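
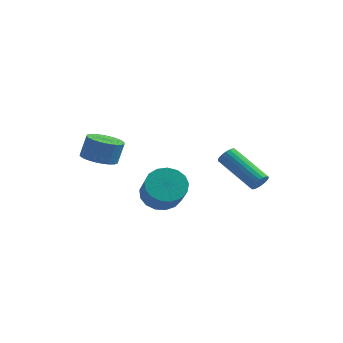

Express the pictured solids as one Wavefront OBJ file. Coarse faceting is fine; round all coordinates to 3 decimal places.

v -3.638 -2.905 0.176
v -2.824 -2.807 -0.005
v -2.628 -2.497 1.042
v -3.442 -2.595 1.224
v -2.941 -2.508 -0.072
v -2.744 -2.198 0.976
v -3.164 -2.269 -0.101
v -2.967 -1.959 0.947
v -3.459 -2.128 -0.087
v -3.263 -1.818 0.96
v -3.782 -2.104 -0.034
v -3.585 -1.794 1.014
v -4.082 -2.203 0.052
v -3.886 -1.893 1.099
v -4.315 -2.408 0.156
v -4.119 -2.098 1.204
v -4.445 -2.689 0.264
v -4.249 -2.379 1.311
v -4.452 -3.003 0.358
v -4.256 -2.693 1.405
v -4.336 -3.302 0.424
v -4.139 -2.992 1.472
v -4.113 -3.541 0.453
v -3.916 -3.231 1.501
v -3.817 -3.682 0.44
v -3.621 -3.372 1.487
v -3.495 -3.706 0.386
v -3.298 -3.396 1.434
v -3.194 -3.607 0.301
v -2.998 -3.297 1.348
v -2.961 -3.402 0.196
v -2.765 -3.092 1.244
v -2.831 -3.121 0.089
v -2.635 -2.811 1.136
v -1.401 -1.412 -2.234
v -0.993 -1.933 -2.915
v -0.35 -2.929 -1.768
v -0.759 -2.408 -1.086
v -0.68 -1.618 -2.817
v -0.037 -2.614 -1.67
v -0.533 -1.255 -2.585
v 0.11 -2.252 -1.438
v -0.584 -0.929 -2.272
v 0.059 -1.926 -1.125
v -0.823 -0.713 -1.951
v -0.18 -1.71 -0.804
v -1.194 -0.657 -1.694
v -0.551 -1.654 -0.547
v -1.613 -0.774 -1.561
v -0.97 -1.771 -0.414
v -1.983 -1.037 -1.582
v -1.34 -2.034 -0.435
v -2.22 -1.386 -1.752
v -1.577 -2.383 -0.605
v -2.27 -1.741 -2.033
v -1.627 -2.737 -0.886
v -2.12 -2.02 -2.359
v -1.477 -3.017 -1.212
v -1.806 -2.16 -2.657
v -1.163 -3.156 -1.51
v -1.4 -2.128 -2.857
v -0.757 -3.125 -1.71
v 2.427 0.487 -1.801
v 2.689 0.516 -1.376
v 0.896 1.222 -0.315
v 0.633 1.193 -0.739
v 2.716 0.705 -1.457
v 0.923 1.412 -0.396
v 2.693 0.857 -1.597
v 0.9 1.564 -0.536
v 2.624 0.945 -1.772
v 0.831 1.652 -0.711
v 2.521 0.954 -1.952
v 0.728 1.66 -0.891
v 2.401 0.882 -2.106
v 0.608 1.588 -1.045
v 2.286 0.741 -2.207
v 0.493 1.448 -1.146
v 2.195 0.557 -2.238
v 0.402 1.263 -1.177
v 2.144 0.36 -2.193
v 0.351 1.067 -1.132
v 2.142 0.185 -2.08
v 0.349 0.892 -1.019
v 2.189 0.063 -1.919
v 0.396 0.769 -0.858
v 2.277 0.014 -1.738
v 0.484 0.72 -0.676
v 2.391 0.046 -1.567
v 0.598 0.753 -0.506
v 2.511 0.155 -1.436
v 0.718 0.861 -0.375
v 2.617 0.321 -1.369
v 0.824 1.028 -0.308
f 2 1 5
f 2 5 3
f 3 5 6
f 3 6 4
f 5 1 7
f 5 7 6
f 6 7 8
f 6 8 4
f 7 1 9
f 7 9 8
f 8 9 10
f 8 10 4
f 9 1 11
f 9 11 10
f 10 11 12
f 10 12 4
f 11 1 13
f 11 13 12
f 12 13 14
f 12 14 4
f 13 1 15
f 13 15 14
f 14 15 16
f 14 16 4
f 15 1 17
f 15 17 16
f 16 17 18
f 16 18 4
f 17 1 19
f 17 19 18
f 18 19 20
f 18 20 4
f 19 1 21
f 19 21 20
f 20 21 22
f 20 22 4
f 21 1 23
f 21 23 22
f 22 23 24
f 22 24 4
f 23 1 25
f 23 25 24
f 24 25 26
f 24 26 4
f 25 1 27
f 25 27 26
f 26 27 28
f 26 28 4
f 27 1 29
f 27 29 28
f 28 29 30
f 28 30 4
f 29 1 31
f 29 31 30
f 30 31 32
f 30 32 4
f 31 1 33
f 31 33 32
f 32 33 34
f 32 34 4
f 33 1 2
f 33 2 34
f 34 2 3
f 34 3 4
f 36 35 39
f 36 39 37
f 37 39 40
f 37 40 38
f 39 35 41
f 39 41 40
f 40 41 42
f 40 42 38
f 41 35 43
f 41 43 42
f 42 43 44
f 42 44 38
f 43 35 45
f 43 45 44
f 44 45 46
f 44 46 38
f 45 35 47
f 45 47 46
f 46 47 48
f 46 48 38
f 47 35 49
f 47 49 48
f 48 49 50
f 48 50 38
f 49 35 51
f 49 51 50
f 50 51 52
f 50 52 38
f 51 35 53
f 51 53 52
f 52 53 54
f 52 54 38
f 53 35 55
f 53 55 54
f 54 55 56
f 54 56 38
f 55 35 57
f 55 57 56
f 56 57 58
f 56 58 38
f 57 35 59
f 57 59 58
f 58 59 60
f 58 60 38
f 59 35 61
f 59 61 60
f 60 61 62
f 60 62 38
f 61 35 36
f 61 36 62
f 62 36 37
f 62 37 38
f 64 63 67
f 64 67 65
f 65 67 68
f 65 68 66
f 67 63 69
f 67 69 68
f 68 69 70
f 68 70 66
f 69 63 71
f 69 71 70
f 70 71 72
f 70 72 66
f 71 63 73
f 71 73 72
f 72 73 74
f 72 74 66
f 73 63 75
f 73 75 74
f 74 75 76
f 74 76 66
f 75 63 77
f 75 77 76
f 76 77 78
f 76 78 66
f 77 63 79
f 77 79 78
f 78 79 80
f 78 80 66
f 79 63 81
f 79 81 80
f 80 81 82
f 80 82 66
f 81 63 83
f 81 83 82
f 82 83 84
f 82 84 66
f 83 63 85
f 83 85 84
f 84 85 86
f 84 86 66
f 85 63 87
f 85 87 86
f 86 87 88
f 86 88 66
f 87 63 89
f 87 89 88
f 88 89 90
f 88 90 66
f 89 63 91
f 89 91 90
f 90 91 92
f 90 92 66
f 91 63 93
f 91 93 92
f 92 93 94
f 92 94 66
f 93 63 64
f 93 64 94
f 94 64 65
f 94 65 66



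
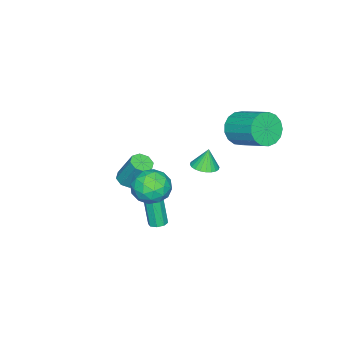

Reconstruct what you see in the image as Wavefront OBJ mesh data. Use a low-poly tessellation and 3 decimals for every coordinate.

v -0.929 -4.339 -3.19
v -0.27 -4.338 -3.221
v -0.191 -3.4 -1.501
v -0.851 -3.401 -1.47
v -0.475 -3.928 -3.435
v -0.396 -2.99 -1.715
v -0.945 -3.76 -3.505
v -0.867 -2.821 -1.786
v -1.407 -3.93 -3.391
v -1.328 -2.992 -1.672
v -1.589 -4.34 -3.159
v -1.51 -3.402 -1.439
v -1.384 -4.75 -2.945
v -1.305 -3.812 -1.225
v -0.913 -4.919 -2.874
v -0.835 -3.98 -1.155
v -0.452 -4.748 -2.988
v -0.373 -3.81 -1.269
v 2.315 -0.581 -2.94
v 2.783 -0.757 -2.923
v 2.572 -1.156 -1.283
v 2.105 -0.979 -1.3
v 2.763 -0.385 -2.835
v 2.553 -0.784 -1.195
v 2.481 -0.128 -2.808
v 2.271 -0.526 -1.169
v 2.102 -0.136 -2.859
v 1.892 -0.534 -1.22
v 1.848 -0.404 -2.957
v 1.637 -0.803 -1.317
v 1.867 -0.776 -3.045
v 1.657 -1.175 -1.405
v 2.149 -1.034 -3.071
v 1.939 -1.432 -1.432
v 2.528 -1.026 -3.02
v 2.318 -1.424 -1.381
v 0.391 0.971 0.768
v 0.78 0.354 0.896
v 0.169 1.069 1.912
v 0.985 0.556 0.919
v 1.1 0.821 0.919
v 1.107 1.109 0.895
v 1.005 1.375 0.853
v 0.81 1.581 0.797
v 0.551 1.693 0.737
v 0.268 1.696 0.682
v 0.003 1.588 0.64
v -0.202 1.386 0.617
v -0.317 1.122 0.617
v -0.324 0.834 0.64
v -0.223 0.567 0.683
v -0.027 0.362 0.738
v 0.232 0.249 0.798
v 0.515 0.247 0.854
v 2.482 -0.419 0.604
v 2.81 0.046 1.526
v 4.15 -0.586 0.094
v 4.478 -0.121 1.016
v 4.034 -1.109 1.036
v 3.003 -1.006 1.351
v 3.957 0.466 0.269
v 2.926 0.569 0.584
v 3.722 0.592 1.319
v 3.769 -0.381 1.792
v 3.191 -0.159 -0.172
v 3.238 -1.132 0.301
v 2.499 -0.172 1.11
v 4.461 -0.368 0.51
v 4.199 -0.948 0.522
v 4.392 -0.675 1.064
v 2.613 -0.79 1.007
v 2.806 -0.517 1.548
v 3.525 -1.195 1.26
v 4.154 -0.023 0.072
v 4.347 0.25 0.613
v 2.568 0.135 0.556
v 2.761 0.408 1.098
v 3.435 0.655 0.36
v 3.228 0.422 1.53
v 4.209 0.324 1.23
v 3.903 0.669 0.791
v 3.297 0.73 0.977
v 3.256 -0.149 1.808
v 4.237 -0.248 1.509
v 3.975 -0.828 1.52
v 3.369 -0.767 1.705
v 3.792 0.172 1.687
v 2.723 -0.292 0.111
v 3.704 -0.391 -0.188
v 3.591 0.227 -0.085
v 2.985 0.288 0.1
v 2.751 -0.864 0.39
v 3.732 -0.962 0.09
v 3.663 -1.27 0.643
v 3.057 -1.209 0.829
v 3.168 -0.712 -0.067
v -2.896 1.176 1.588
v -2.175 0.674 2.164
v -1.664 2.441 3.067
v -2.384 2.944 2.492
v -1.924 0.812 1.751
v -1.413 2.58 2.654
v -1.896 1.034 1.301
v -1.385 2.802 2.204
v -2.097 1.288 0.917
v -1.585 3.056 1.82
v -2.48 1.517 0.686
v -1.969 3.285 1.59
v -2.959 1.667 0.663
v -2.448 3.435 1.566
v -3.423 1.706 0.851
v -2.912 3.473 1.754
v -3.767 1.622 1.208
v -3.255 3.39 2.112
v -3.911 1.437 1.653
v -3.399 3.205 2.556
v -3.822 1.192 2.082
v -3.311 2.959 2.986
v -3.521 0.943 2.399
v -3.01 2.711 3.302
v -3.077 0.748 2.53
v -2.566 2.515 3.433
v -2.591 0.65 2.445
v -2.08 2.418 3.348
f 2 1 5
f 2 5 3
f 3 5 6
f 3 6 4
f 5 1 7
f 5 7 6
f 6 7 8
f 6 8 4
f 7 1 9
f 7 9 8
f 8 9 10
f 8 10 4
f 9 1 11
f 9 11 10
f 10 11 12
f 10 12 4
f 11 1 13
f 11 13 12
f 12 13 14
f 12 14 4
f 13 1 15
f 13 15 14
f 14 15 16
f 14 16 4
f 15 1 17
f 15 17 16
f 16 17 18
f 16 18 4
f 17 1 2
f 17 2 18
f 18 2 3
f 18 3 4
f 20 19 23
f 20 23 21
f 21 23 24
f 21 24 22
f 23 19 25
f 23 25 24
f 24 25 26
f 24 26 22
f 25 19 27
f 25 27 26
f 26 27 28
f 26 28 22
f 27 19 29
f 27 29 28
f 28 29 30
f 28 30 22
f 29 19 31
f 29 31 30
f 30 31 32
f 30 32 22
f 31 19 33
f 31 33 32
f 32 33 34
f 32 34 22
f 33 19 35
f 33 35 34
f 34 35 36
f 34 36 22
f 35 19 20
f 35 20 36
f 36 20 21
f 36 21 22
f 38 37 40
f 38 40 39
f 40 37 41
f 40 41 39
f 41 37 42
f 41 42 39
f 42 37 43
f 42 43 39
f 43 37 44
f 43 44 39
f 44 37 45
f 44 45 39
f 45 37 46
f 45 46 39
f 46 37 47
f 46 47 39
f 47 37 48
f 47 48 39
f 48 37 49
f 48 49 39
f 49 37 50
f 49 50 39
f 50 37 51
f 50 51 39
f 51 37 52
f 51 52 39
f 52 37 53
f 52 53 39
f 53 37 54
f 53 54 39
f 54 37 38
f 54 38 39
f 55 92 71
f 92 66 95
f 71 95 60
f 92 95 71
f 55 71 67
f 71 60 72
f 67 72 56
f 71 72 67
f 55 67 76
f 67 56 77
f 76 77 62
f 67 77 76
f 55 76 88
f 76 62 91
f 88 91 65
f 76 91 88
f 55 88 92
f 88 65 96
f 92 96 66
f 88 96 92
f 56 72 83
f 72 60 86
f 83 86 64
f 72 86 83
f 60 95 73
f 95 66 94
f 73 94 59
f 95 94 73
f 66 96 93
f 96 65 89
f 93 89 57
f 96 89 93
f 65 91 90
f 91 62 78
f 90 78 61
f 91 78 90
f 62 77 82
f 77 56 79
f 82 79 63
f 77 79 82
f 58 84 70
f 84 64 85
f 70 85 59
f 84 85 70
f 58 70 68
f 70 59 69
f 68 69 57
f 70 69 68
f 58 68 75
f 68 57 74
f 75 74 61
f 68 74 75
f 58 75 80
f 75 61 81
f 80 81 63
f 75 81 80
f 58 80 84
f 80 63 87
f 84 87 64
f 80 87 84
f 59 85 73
f 85 64 86
f 73 86 60
f 85 86 73
f 57 69 93
f 69 59 94
f 93 94 66
f 69 94 93
f 61 74 90
f 74 57 89
f 90 89 65
f 74 89 90
f 63 81 82
f 81 61 78
f 82 78 62
f 81 78 82
f 64 87 83
f 87 63 79
f 83 79 56
f 87 79 83
f 98 97 101
f 98 101 99
f 99 101 102
f 99 102 100
f 101 97 103
f 101 103 102
f 102 103 104
f 102 104 100
f 103 97 105
f 103 105 104
f 104 105 106
f 104 106 100
f 105 97 107
f 105 107 106
f 106 107 108
f 106 108 100
f 107 97 109
f 107 109 108
f 108 109 110
f 108 110 100
f 109 97 111
f 109 111 110
f 110 111 112
f 110 112 100
f 111 97 113
f 111 113 112
f 112 113 114
f 112 114 100
f 113 97 115
f 113 115 114
f 114 115 116
f 114 116 100
f 115 97 117
f 115 117 116
f 116 117 118
f 116 118 100
f 117 97 119
f 117 119 118
f 118 119 120
f 118 120 100
f 119 97 121
f 119 121 120
f 120 121 122
f 120 122 100
f 121 97 123
f 121 123 122
f 122 123 124
f 122 124 100
f 123 97 98
f 123 98 124
f 124 98 99
f 124 99 100



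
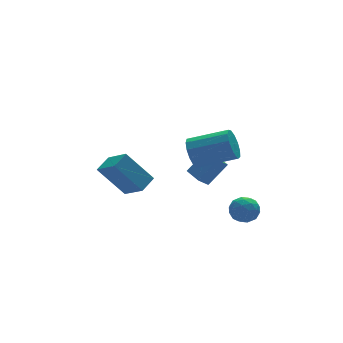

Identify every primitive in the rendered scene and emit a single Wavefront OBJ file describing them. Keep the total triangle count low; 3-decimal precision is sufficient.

v 1.73 -0.402 -1.305
v 2.156 -0.535 -1.968
v 1.144 -1.545 -1.452
v 1.57 -1.678 -2.115
v 1.931 -1.676 -1.403
v 2.293 -0.969 -1.311
v 1.007 -1.111 -2.109
v 1.369 -0.404 -2.017
v 1.709 -0.973 -2.465
v 2.28 -1.322 -2.028
v 1.02 -0.758 -1.392
v 1.591 -1.107 -0.955
v 1.994 -0.368 -1.623
v 1.306 -1.712 -1.797
v 1.518 -1.711 -1.378
v 1.768 -1.789 -1.768
v 2.075 -0.623 -1.237
v 2.325 -0.701 -1.627
v 2.193 -1.372 -1.295
v 0.975 -1.379 -1.793
v 1.225 -1.457 -2.183
v 1.532 -0.291 -1.652
v 1.782 -0.369 -2.042
v 1.107 -0.708 -2.125
v 1.982 -0.703 -2.305
v 1.637 -1.375 -2.392
v 1.306 -1.042 -2.388
v 1.519 -0.627 -2.334
v 2.318 -0.909 -2.049
v 1.973 -1.581 -2.135
v 2.185 -1.579 -1.716
v 2.398 -1.164 -1.663
v 2.055 -1.166 -2.341
v 1.327 -0.499 -1.285
v 0.982 -1.171 -1.371
v 0.902 -0.916 -1.757
v 1.115 -0.501 -1.704
v 1.663 -0.705 -1.028
v 1.318 -1.377 -1.115
v 1.781 -1.453 -1.086
v 1.994 -1.038 -1.032
v 1.245 -0.914 -1.079
v 1.461 3.241 -1.962
v 2.508 3.189 -0.78
v 1.395 4.344 -1.855
v 2.442 4.292 -0.673
v 2.058 3.328 -2.487
v 3.105 3.276 -1.305
v 1.992 4.431 -2.38
v 3.039 4.379 -1.198
v -3.34 -0.42 0.655
v -4.413 0.284 2.202
v -3.679 0.75 -0.113
v -4.752 1.454 1.434
v -2.528 0.046 1.006
v -3.601 0.75 2.553
v -2.867 1.216 0.238
v -3.94 1.92 1.785
v -0.766 -0.371 2.44
v -0.319 -0.144 1.741
v 1.292 -1.162 2.441
v 0.846 -1.389 3.14
v -0.243 0.203 2.071
v 1.369 -0.815 2.77
v -0.333 0.368 2.517
v 1.279 -0.65 3.217
v -0.56 0.298 2.94
v 1.052 -0.72 3.639
v -0.852 0.016 3.203
v 0.759 -1.002 3.903
v -1.118 -0.389 3.225
v 0.494 -1.407 3.924
v -1.271 -0.789 2.997
v 0.34 -1.806 3.697
v -1.264 -1.055 2.593
v 0.347 -2.073 3.292
v -1.099 -1.105 2.14
v 0.513 -2.123 2.839
v -0.828 -0.922 1.783
v 0.784 -1.939 2.482
v -0.537 -0.564 1.634
v 1.074 -1.581 2.333
f 1 38 17
f 38 12 41
f 17 41 6
f 38 41 17
f 1 17 13
f 17 6 18
f 13 18 2
f 17 18 13
f 1 13 22
f 13 2 23
f 22 23 8
f 13 23 22
f 1 22 34
f 22 8 37
f 34 37 11
f 22 37 34
f 1 34 38
f 34 11 42
f 38 42 12
f 34 42 38
f 2 18 29
f 18 6 32
f 29 32 10
f 18 32 29
f 6 41 19
f 41 12 40
f 19 40 5
f 41 40 19
f 12 42 39
f 42 11 35
f 39 35 3
f 42 35 39
f 11 37 36
f 37 8 24
f 36 24 7
f 37 24 36
f 8 23 28
f 23 2 25
f 28 25 9
f 23 25 28
f 4 30 16
f 30 10 31
f 16 31 5
f 30 31 16
f 4 16 14
f 16 5 15
f 14 15 3
f 16 15 14
f 4 14 21
f 14 3 20
f 21 20 7
f 14 20 21
f 4 21 26
f 21 7 27
f 26 27 9
f 21 27 26
f 4 26 30
f 26 9 33
f 30 33 10
f 26 33 30
f 5 31 19
f 31 10 32
f 19 32 6
f 31 32 19
f 3 15 39
f 15 5 40
f 39 40 12
f 15 40 39
f 7 20 36
f 20 3 35
f 36 35 11
f 20 35 36
f 9 27 28
f 27 7 24
f 28 24 8
f 27 24 28
f 10 33 29
f 33 9 25
f 29 25 2
f 33 25 29
f 44 46 43
f 47 44 43
f 43 46 45
f 45 47 43
f 44 50 46
f 48 44 47
f 48 50 44
f 46 50 45
f 49 47 45
f 45 50 49
f 49 48 47
f 50 48 49
f 52 54 51
f 55 52 51
f 51 54 53
f 53 55 51
f 52 58 54
f 56 52 55
f 56 58 52
f 54 58 53
f 57 55 53
f 53 58 57
f 57 56 55
f 58 56 57
f 60 59 63
f 60 63 61
f 61 63 64
f 61 64 62
f 63 59 65
f 63 65 64
f 64 65 66
f 64 66 62
f 65 59 67
f 65 67 66
f 66 67 68
f 66 68 62
f 67 59 69
f 67 69 68
f 68 69 70
f 68 70 62
f 69 59 71
f 69 71 70
f 70 71 72
f 70 72 62
f 71 59 73
f 71 73 72
f 72 73 74
f 72 74 62
f 73 59 75
f 73 75 74
f 74 75 76
f 74 76 62
f 75 59 77
f 75 77 76
f 76 77 78
f 76 78 62
f 77 59 79
f 77 79 78
f 78 79 80
f 78 80 62
f 79 59 81
f 79 81 80
f 80 81 82
f 80 82 62
f 81 59 60
f 81 60 82
f 82 60 61
f 82 61 62



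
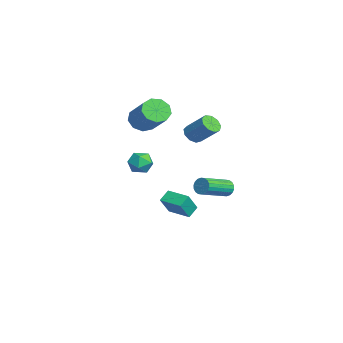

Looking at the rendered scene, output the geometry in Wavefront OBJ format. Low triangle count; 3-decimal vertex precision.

v -4.175 -0.978 2.454
v -3.823 -0.481 1.804
v -2.154 0.054 3.117
v -2.505 -0.442 3.766
v -4.199 -0.143 2.144
v -2.529 0.392 3.457
v -4.563 -0.196 2.629
v -2.894 0.339 3.942
v -4.746 -0.615 3.032
v -3.076 -0.08 4.345
v -4.661 -1.203 3.164
v -2.992 -0.668 4.477
v -4.349 -1.686 2.964
v -2.679 -1.151 4.276
v -3.955 -1.837 2.525
v -2.286 -1.302 3.837
v -3.664 -1.586 2.053
v -1.995 -1.051 3.365
v -3.612 -1.051 1.768
v -1.943 -0.516 3.081
v -3.684 0.418 -4.636
v -3.101 -0.177 -3.448
v -4.156 0.952 -4.137
v -3.573 0.357 -2.949
v -2.607 1.403 -4.671
v -2.024 0.808 -3.483
v -3.079 1.937 -4.172
v -2.496 1.342 -2.984
v -3.278 1.712 1.495
v -2.888 1.176 1.644
v -2.072 2.071 2.734
v -2.462 2.608 2.585
v -2.696 1.421 1.298
v -1.88 2.316 2.389
v -2.776 1.803 1.045
v -1.96 2.698 2.136
v -3.091 2.142 1.002
v -2.275 3.037 2.093
v -3.493 2.281 1.189
v -2.677 3.176 2.28
v -3.795 2.153 1.52
v -2.979 3.048 2.61
v -3.855 1.82 1.838
v -3.039 2.715 2.929
v -3.645 1.436 1.996
v -2.829 2.331 3.087
v -3.263 1.181 1.919
v -2.447 2.077 3.01
v -0.705 3.13 -1.657
v -0.408 3.098 -2.154
v 0.621 1.539 -1.441
v 0.325 1.57 -0.943
v -0.265 3.258 -2.012
v 0.765 1.699 -1.299
v -0.208 3.393 -1.799
v 0.822 1.833 -1.086
v -0.25 3.475 -1.558
v 0.78 1.916 -0.845
v -0.382 3.489 -1.337
v 0.648 1.93 -0.623
v -0.578 3.432 -1.179
v 0.452 1.873 -0.465
v -0.799 3.315 -1.115
v 0.231 1.756 -0.402
v -1.001 3.161 -1.159
v 0.028 1.602 -0.446
v -1.145 3.001 -1.301
v -0.115 1.442 -0.588
v -1.202 2.867 -1.514
v -0.172 1.307 -0.801
v -1.16 2.784 -1.755
v -0.13 1.225 -1.042
v -1.028 2.77 -1.977
v 0.002 1.211 -1.263
v -0.832 2.827 -2.135
v 0.198 1.268 -1.421
v -0.611 2.944 -2.198
v 0.419 1.385 -1.485
v 1.346 -1.432 2.122
v 2.023 -1.378 1.723
v 0.997 -2.422 1.397
v 1.674 -2.368 0.998
v 1.677 -2.606 1.749
v 1.893 -1.994 2.198
v 1.127 -1.806 0.922
v 1.343 -1.194 1.371
v 1.888 -1.609 0.981
v 2.229 -2.104 1.493
v 0.791 -1.696 1.627
v 1.132 -2.191 2.139
f 2 1 5
f 2 5 3
f 3 5 6
f 3 6 4
f 5 1 7
f 5 7 6
f 6 7 8
f 6 8 4
f 7 1 9
f 7 9 8
f 8 9 10
f 8 10 4
f 9 1 11
f 9 11 10
f 10 11 12
f 10 12 4
f 11 1 13
f 11 13 12
f 12 13 14
f 12 14 4
f 13 1 15
f 13 15 14
f 14 15 16
f 14 16 4
f 15 1 17
f 15 17 16
f 16 17 18
f 16 18 4
f 17 1 19
f 17 19 18
f 18 19 20
f 18 20 4
f 19 1 2
f 19 2 20
f 20 2 3
f 20 3 4
f 22 24 21
f 25 22 21
f 21 24 23
f 23 25 21
f 22 28 24
f 26 22 25
f 26 28 22
f 24 28 23
f 27 25 23
f 23 28 27
f 27 26 25
f 28 26 27
f 30 29 33
f 30 33 31
f 31 33 34
f 31 34 32
f 33 29 35
f 33 35 34
f 34 35 36
f 34 36 32
f 35 29 37
f 35 37 36
f 36 37 38
f 36 38 32
f 37 29 39
f 37 39 38
f 38 39 40
f 38 40 32
f 39 29 41
f 39 41 40
f 40 41 42
f 40 42 32
f 41 29 43
f 41 43 42
f 42 43 44
f 42 44 32
f 43 29 45
f 43 45 44
f 44 45 46
f 44 46 32
f 45 29 47
f 45 47 46
f 46 47 48
f 46 48 32
f 47 29 30
f 47 30 48
f 48 30 31
f 48 31 32
f 50 49 53
f 50 53 51
f 51 53 54
f 51 54 52
f 53 49 55
f 53 55 54
f 54 55 56
f 54 56 52
f 55 49 57
f 55 57 56
f 56 57 58
f 56 58 52
f 57 49 59
f 57 59 58
f 58 59 60
f 58 60 52
f 59 49 61
f 59 61 60
f 60 61 62
f 60 62 52
f 61 49 63
f 61 63 62
f 62 63 64
f 62 64 52
f 63 49 65
f 63 65 64
f 64 65 66
f 64 66 52
f 65 49 67
f 65 67 66
f 66 67 68
f 66 68 52
f 67 49 69
f 67 69 68
f 68 69 70
f 68 70 52
f 69 49 71
f 69 71 70
f 70 71 72
f 70 72 52
f 71 49 73
f 71 73 72
f 72 73 74
f 72 74 52
f 73 49 75
f 73 75 74
f 74 75 76
f 74 76 52
f 75 49 77
f 75 77 76
f 76 77 78
f 76 78 52
f 77 49 50
f 77 50 78
f 78 50 51
f 78 51 52
f 79 90 84
f 79 84 80
f 79 80 86
f 79 86 89
f 79 89 90
f 80 84 88
f 84 90 83
f 90 89 81
f 89 86 85
f 86 80 87
f 82 88 83
f 82 83 81
f 82 81 85
f 82 85 87
f 82 87 88
f 83 88 84
f 81 83 90
f 85 81 89
f 87 85 86
f 88 87 80



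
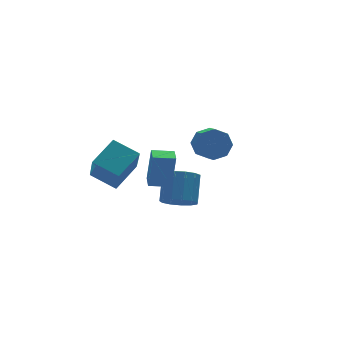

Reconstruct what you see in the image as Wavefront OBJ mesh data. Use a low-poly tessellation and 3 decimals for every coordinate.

v -0.789 -2.143 -1.346
v 0.034 -1.97 -1.958
v 0.792 -0.864 -0.626
v -0.031 -1.037 -0.014
v -0.356 -1.551 -2.084
v 0.402 -0.446 -0.751
v -0.884 -1.32 -1.975
v -0.125 -0.214 -0.643
v -1.381 -1.35 -1.667
v -0.623 -0.245 -0.335
v -1.691 -1.632 -1.257
v -0.932 -0.526 0.075
v -1.714 -2.076 -0.875
v -0.956 -0.971 0.457
v -1.444 -2.541 -0.643
v -0.685 -1.436 0.689
v -0.966 -2.88 -0.634
v -0.207 -1.774 0.698
v -0.431 -2.985 -0.851
v 0.327 -1.879 0.481
v -0.011 -2.822 -1.226
v 0.747 -1.717 0.107
v 0.163 -2.444 -1.638
v 0.921 -1.338 -0.306
v 2.884 1.177 0.387
v 3.402 0.655 -0.377
v 3.154 -0.36 0.15
v 2.636 0.163 0.913
v 3.884 0.858 0.243
v 3.637 -0.157 0.769
v 3.781 1.249 0.946
v 3.533 0.234 1.473
v 3.152 1.597 1.322
v 2.905 0.582 1.849
v 2.366 1.7 1.15
v 2.118 0.685 1.677
v 1.883 1.497 0.531
v 1.636 0.482 1.057
v 1.987 1.106 -0.173
v 1.739 0.091 0.354
v 2.615 0.758 -0.549
v 2.368 -0.257 -0.022
v -4.665 0.688 0.385
v -5.065 -0.493 2.186
v -3.059 1.431 1.228
v -3.459 0.25 3.029
v -3.741 -0.59 -0.249
v -4.141 -1.771 1.552
v -2.135 0.153 0.594
v -2.535 -1.028 2.395
v -3.633 -4.127 2.032
v -3.363 -4.123 4.084
v -3.261 -3.243 1.981
v -2.991 -3.24 4.033
v -2.529 -4.6 1.887
v -2.259 -4.597 3.939
v -2.157 -3.717 1.836
v -1.887 -3.713 3.888
f 2 1 5
f 2 5 3
f 3 5 6
f 3 6 4
f 5 1 7
f 5 7 6
f 6 7 8
f 6 8 4
f 7 1 9
f 7 9 8
f 8 9 10
f 8 10 4
f 9 1 11
f 9 11 10
f 10 11 12
f 10 12 4
f 11 1 13
f 11 13 12
f 12 13 14
f 12 14 4
f 13 1 15
f 13 15 14
f 14 15 16
f 14 16 4
f 15 1 17
f 15 17 16
f 16 17 18
f 16 18 4
f 17 1 19
f 17 19 18
f 18 19 20
f 18 20 4
f 19 1 21
f 19 21 20
f 20 21 22
f 20 22 4
f 21 1 23
f 21 23 22
f 22 23 24
f 22 24 4
f 23 1 2
f 23 2 24
f 24 2 3
f 24 3 4
f 26 25 29
f 26 29 27
f 27 29 30
f 27 30 28
f 29 25 31
f 29 31 30
f 30 31 32
f 30 32 28
f 31 25 33
f 31 33 32
f 32 33 34
f 32 34 28
f 33 25 35
f 33 35 34
f 34 35 36
f 34 36 28
f 35 25 37
f 35 37 36
f 36 37 38
f 36 38 28
f 37 25 39
f 37 39 38
f 38 39 40
f 38 40 28
f 39 25 41
f 39 41 40
f 40 41 42
f 40 42 28
f 41 25 26
f 41 26 42
f 42 26 27
f 42 27 28
f 44 46 43
f 47 44 43
f 43 46 45
f 45 47 43
f 44 50 46
f 48 44 47
f 48 50 44
f 46 50 45
f 49 47 45
f 45 50 49
f 49 48 47
f 50 48 49
f 52 54 51
f 55 52 51
f 51 54 53
f 53 55 51
f 52 58 54
f 56 52 55
f 56 58 52
f 54 58 53
f 57 55 53
f 53 58 57
f 57 56 55
f 58 56 57



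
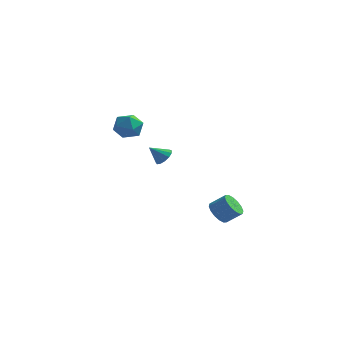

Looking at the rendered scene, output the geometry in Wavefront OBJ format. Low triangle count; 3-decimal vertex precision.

v -4.681 3.575 3.65
v -3.916 4.184 3.677
v -4.064 2.856 2.383
v -3.299 3.465 2.41
v -3.415 2.794 3.112
v -3.797 3.238 3.895
v -4.183 3.802 2.165
v -4.565 4.246 2.948
v -3.609 4.324 2.76
v -3.134 3.701 3.345
v -4.846 3.339 2.715
v -4.371 2.716 3.3
v 3.05 -1.3 -0.651
v 3.463 -0.977 -1.228
v 4.303 -0.797 -0.526
v 3.89 -1.12 0.051
v 3.259 -0.671 -1.062
v 4.099 -0.491 -0.36
v 2.998 -0.533 -0.786
v 3.839 -0.354 -0.083
v 2.752 -0.601 -0.473
v 3.592 -0.422 0.229
v 2.585 -0.857 -0.209
v 3.426 -0.677 0.494
v 2.543 -1.231 -0.062
v 3.383 -1.051 0.64
v 2.637 -1.623 -0.074
v 3.477 -1.443 0.628
v 2.841 -1.929 -0.24
v 3.681 -1.749 0.462
v 3.101 -2.066 -0.517
v 3.942 -1.887 0.186
v 3.348 -1.998 -0.829
v 4.188 -1.819 -0.127
v 3.514 -1.743 -1.094
v 4.355 -1.563 -0.391
v 3.557 -1.369 -1.24
v 4.397 -1.189 -0.538
v -1.854 3.578 0.881
v -1.473 3.826 1.36
v -2.586 3.162 1.679
v -1.719 4.092 1.273
v -2.007 4.194 1.062
v -2.246 4.101 0.793
v -2.361 3.842 0.552
v -2.315 3.499 0.416
v -2.122 3.181 0.428
v -1.844 2.989 0.583
v -1.569 2.984 0.833
v -1.384 3.168 1.099
v -1.349 3.482 1.295
f 1 12 6
f 1 6 2
f 1 2 8
f 1 8 11
f 1 11 12
f 2 6 10
f 6 12 5
f 12 11 3
f 11 8 7
f 8 2 9
f 4 10 5
f 4 5 3
f 4 3 7
f 4 7 9
f 4 9 10
f 5 10 6
f 3 5 12
f 7 3 11
f 9 7 8
f 10 9 2
f 14 13 17
f 14 17 15
f 15 17 18
f 15 18 16
f 17 13 19
f 17 19 18
f 18 19 20
f 18 20 16
f 19 13 21
f 19 21 20
f 20 21 22
f 20 22 16
f 21 13 23
f 21 23 22
f 22 23 24
f 22 24 16
f 23 13 25
f 23 25 24
f 24 25 26
f 24 26 16
f 25 13 27
f 25 27 26
f 26 27 28
f 26 28 16
f 27 13 29
f 27 29 28
f 28 29 30
f 28 30 16
f 29 13 31
f 29 31 30
f 30 31 32
f 30 32 16
f 31 13 33
f 31 33 32
f 32 33 34
f 32 34 16
f 33 13 35
f 33 35 34
f 34 35 36
f 34 36 16
f 35 13 37
f 35 37 36
f 36 37 38
f 36 38 16
f 37 13 14
f 37 14 38
f 38 14 15
f 38 15 16
f 40 39 42
f 40 42 41
f 42 39 43
f 42 43 41
f 43 39 44
f 43 44 41
f 44 39 45
f 44 45 41
f 45 39 46
f 45 46 41
f 46 39 47
f 46 47 41
f 47 39 48
f 47 48 41
f 48 39 49
f 48 49 41
f 49 39 50
f 49 50 41
f 50 39 51
f 50 51 41
f 51 39 40
f 51 40 41



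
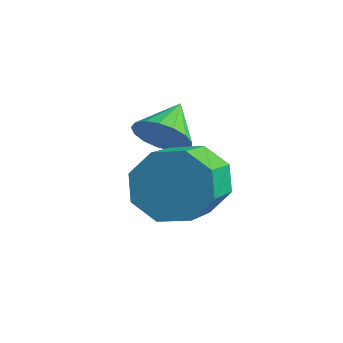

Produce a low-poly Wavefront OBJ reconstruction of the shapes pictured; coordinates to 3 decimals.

v 1.986 0.724 -1.359
v 2.706 1.319 -0.838
v 3.374 -0.328 0.121
v 2.654 -0.924 -0.401
v 1.994 1.265 -0.436
v 2.663 -0.383 0.523
v 1.278 0.893 -0.575
v 1.946 -0.754 0.384
v 0.976 0.422 -1.174
v 1.644 -1.225 -0.215
v 1.266 0.128 -1.881
v 1.934 -1.519 -0.922
v 1.977 0.183 -2.283
v 2.646 -1.465 -1.324
v 2.694 0.554 -2.144
v 3.362 -1.093 -1.185
v 2.996 1.025 -1.545
v 3.664 -0.622 -0.586
v 0.588 1.416 -0.725
v 0.975 1.816 -1.327
v 0.352 2.504 -0.155
v 0.602 1.799 -1.45
v 0.227 1.695 -1.406
v -0.067 1.527 -1.207
v -0.21 1.334 -0.897
v -0.17 1.159 -0.547
v 0.043 1.044 -0.239
v 0.381 1.013 -0.042
v 0.766 1.075 -0.001
v 1.111 1.216 -0.126
v 1.335 1.402 -0.388
v 1.389 1.591 -0.728
v 1.259 1.741 -1.067
f 2 1 5
f 2 5 3
f 3 5 6
f 3 6 4
f 5 1 7
f 5 7 6
f 6 7 8
f 6 8 4
f 7 1 9
f 7 9 8
f 8 9 10
f 8 10 4
f 9 1 11
f 9 11 10
f 10 11 12
f 10 12 4
f 11 1 13
f 11 13 12
f 12 13 14
f 12 14 4
f 13 1 15
f 13 15 14
f 14 15 16
f 14 16 4
f 15 1 17
f 15 17 16
f 16 17 18
f 16 18 4
f 17 1 2
f 17 2 18
f 18 2 3
f 18 3 4
f 20 19 22
f 20 22 21
f 22 19 23
f 22 23 21
f 23 19 24
f 23 24 21
f 24 19 25
f 24 25 21
f 25 19 26
f 25 26 21
f 26 19 27
f 26 27 21
f 27 19 28
f 27 28 21
f 28 19 29
f 28 29 21
f 29 19 30
f 29 30 21
f 30 19 31
f 30 31 21
f 31 19 32
f 31 32 21
f 32 19 33
f 32 33 21
f 33 19 20
f 33 20 21



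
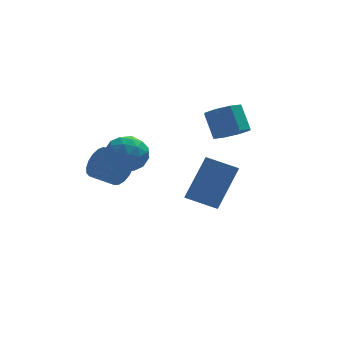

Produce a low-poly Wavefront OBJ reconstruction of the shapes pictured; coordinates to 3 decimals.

v 0.834 2.797 -0.505
v 1.485 2.544 -0.157
v 1.276 3.29 0.773
v 0.626 3.543 0.425
v 1.583 3.014 -0.511
v 1.375 3.76 0.419
v 1.243 3.357 -0.862
v 1.035 4.103 0.068
v 0.664 3.372 -1.004
v 0.455 4.118 -0.074
v 0.184 3.05 -0.853
v -0.025 3.796 0.077
v 0.085 2.58 -0.499
v -0.123 3.326 0.431
v 0.425 2.237 -0.148
v 0.217 2.983 0.782
v 1.005 2.222 -0.006
v 0.796 2.968 0.924
v -4.151 -0.044 1.184
v -3.387 0.309 1.053
v -3.853 -1.029 0.267
v -3.089 -0.676 0.136
v -3.262 -1.053 0.88
v -3.446 -0.444 1.447
v -3.794 -0.276 -0.127
v -3.978 0.333 0.44
v -3.166 0.166 0.243
v -2.838 -0.314 0.865
v -4.402 -0.406 0.455
v -4.074 -0.886 1.077
v -3.795 0.219 1.199
v -3.445 -0.939 0.121
v -3.547 -1.16 0.558
v -3.098 -0.953 0.481
v -3.83 -0.224 1.43
v -3.381 -0.016 1.354
v -3.308 -0.817 1.252
v -3.859 -0.704 -0.034
v -3.41 -0.496 -0.11
v -4.142 0.233 0.839
v -3.693 0.44 0.762
v -3.932 0.097 0.068
v -3.216 0.342 0.646
v -3.041 -0.236 0.107
v -3.455 -0.001 -0.047
v -3.564 0.356 0.286
v -3.023 0.06 1.012
v -2.848 -0.519 0.473
v -2.95 -0.74 0.91
v -3.058 -0.383 1.243
v -2.893 -0.024 0.536
v -4.392 -0.201 0.847
v -4.217 -0.78 0.308
v -4.182 -0.337 0.077
v -4.29 0.02 0.41
v -4.199 -0.484 1.213
v -4.024 -1.062 0.674
v -3.676 -1.076 1.034
v -3.785 -0.719 1.367
v -4.347 -0.696 0.784
v 0.226 2.219 -4.171
v -0.098 0.774 -3.296
v -0.924 2.734 -3.748
v -1.249 1.289 -2.873
v 1.169 2.991 -2.547
v 0.844 1.546 -1.672
v 0.018 3.506 -2.124
v -0.306 2.061 -1.249
v -3.235 3.558 -2.54
v -2.934 4.013 -2.025
v -3.884 3.916 -1.385
v -4.185 3.462 -1.9
v -3.106 4.236 -2.247
v -4.056 4.14 -1.607
v -3.308 4.305 -2.536
v -4.258 4.208 -1.896
v -3.493 4.202 -2.826
v -4.443 4.105 -2.186
v -3.619 3.952 -3.05
v -4.569 3.855 -2.41
v -3.657 3.611 -3.158
v -4.607 3.515 -2.518
v -3.598 3.259 -3.124
v -4.548 3.162 -2.484
v -3.456 2.975 -2.956
v -4.406 2.878 -2.316
v -3.264 2.825 -2.693
v -4.214 2.728 -2.053
v -3.064 2.842 -2.395
v -4.015 2.746 -1.755
v -2.904 3.024 -2.13
v -3.855 2.928 -1.49
v -2.82 3.328 -1.959
v -3.77 3.232 -1.319
v -2.831 3.685 -1.921
v -3.781 3.589 -1.281
f 2 1 5
f 2 5 3
f 3 5 6
f 3 6 4
f 5 1 7
f 5 7 6
f 6 7 8
f 6 8 4
f 7 1 9
f 7 9 8
f 8 9 10
f 8 10 4
f 9 1 11
f 9 11 10
f 10 11 12
f 10 12 4
f 11 1 13
f 11 13 12
f 12 13 14
f 12 14 4
f 13 1 15
f 13 15 14
f 14 15 16
f 14 16 4
f 15 1 17
f 15 17 16
f 16 17 18
f 16 18 4
f 17 1 2
f 17 2 18
f 18 2 3
f 18 3 4
f 19 56 35
f 56 30 59
f 35 59 24
f 56 59 35
f 19 35 31
f 35 24 36
f 31 36 20
f 35 36 31
f 19 31 40
f 31 20 41
f 40 41 26
f 31 41 40
f 19 40 52
f 40 26 55
f 52 55 29
f 40 55 52
f 19 52 56
f 52 29 60
f 56 60 30
f 52 60 56
f 20 36 47
f 36 24 50
f 47 50 28
f 36 50 47
f 24 59 37
f 59 30 58
f 37 58 23
f 59 58 37
f 30 60 57
f 60 29 53
f 57 53 21
f 60 53 57
f 29 55 54
f 55 26 42
f 54 42 25
f 55 42 54
f 26 41 46
f 41 20 43
f 46 43 27
f 41 43 46
f 22 48 34
f 48 28 49
f 34 49 23
f 48 49 34
f 22 34 32
f 34 23 33
f 32 33 21
f 34 33 32
f 22 32 39
f 32 21 38
f 39 38 25
f 32 38 39
f 22 39 44
f 39 25 45
f 44 45 27
f 39 45 44
f 22 44 48
f 44 27 51
f 48 51 28
f 44 51 48
f 23 49 37
f 49 28 50
f 37 50 24
f 49 50 37
f 21 33 57
f 33 23 58
f 57 58 30
f 33 58 57
f 25 38 54
f 38 21 53
f 54 53 29
f 38 53 54
f 27 45 46
f 45 25 42
f 46 42 26
f 45 42 46
f 28 51 47
f 51 27 43
f 47 43 20
f 51 43 47
f 62 64 61
f 65 62 61
f 61 64 63
f 63 65 61
f 62 68 64
f 66 62 65
f 66 68 62
f 64 68 63
f 67 65 63
f 63 68 67
f 67 66 65
f 68 66 67
f 70 69 73
f 70 73 71
f 71 73 74
f 71 74 72
f 73 69 75
f 73 75 74
f 74 75 76
f 74 76 72
f 75 69 77
f 75 77 76
f 76 77 78
f 76 78 72
f 77 69 79
f 77 79 78
f 78 79 80
f 78 80 72
f 79 69 81
f 79 81 80
f 80 81 82
f 80 82 72
f 81 69 83
f 81 83 82
f 82 83 84
f 82 84 72
f 83 69 85
f 83 85 84
f 84 85 86
f 84 86 72
f 85 69 87
f 85 87 86
f 86 87 88
f 86 88 72
f 87 69 89
f 87 89 88
f 88 89 90
f 88 90 72
f 89 69 91
f 89 91 90
f 90 91 92
f 90 92 72
f 91 69 93
f 91 93 92
f 92 93 94
f 92 94 72
f 93 69 95
f 93 95 94
f 94 95 96
f 94 96 72
f 95 69 70
f 95 70 96
f 96 70 71
f 96 71 72



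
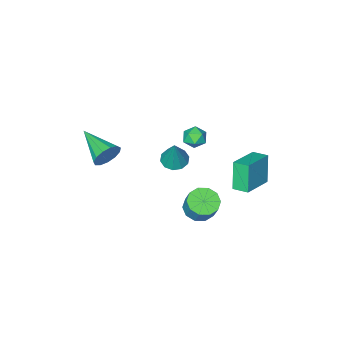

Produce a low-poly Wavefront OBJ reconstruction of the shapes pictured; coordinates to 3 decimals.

v -2.885 2.743 -1.066
v -3.217 2.315 0.471
v -3.214 3.513 -0.923
v -3.545 3.086 0.615
v -1.275 3.334 -0.555
v -1.606 2.907 0.983
v -1.603 4.105 -0.411
v -1.935 3.677 1.126
v 2.264 -2.056 -0.231
v 2.646 -1.844 0.439
v 2.356 -4.004 0.331
v 2.206 -1.837 0.536
v 1.785 -1.899 0.39
v 1.515 -2.011 0.046
v 1.483 -2.137 -0.385
v 1.699 -2.237 -0.768
v 2.095 -2.28 -0.98
v 2.544 -2.251 -0.955
v 2.904 -2.161 -0.699
v 3.061 -2.037 -0.295
v 2.965 -1.919 0.129
v -3.317 -1.648 -1.832
v -2.833 -1.97 -2.211
v -3.267 -2.47 -1.069
v -2.783 -2.792 -1.448
v -2.633 -2.194 -1.129
v -2.664 -1.686 -1.601
v -3.436 -2.754 -1.679
v -3.467 -2.246 -2.151
v -2.907 -2.653 -2.117
v -2.41 -2.308 -1.777
v -3.69 -2.132 -1.503
v -3.193 -1.787 -1.163
v 0.834 1.582 1.525
v 1.488 1.687 1.333
v 1.226 2.118 3.155
v 1.272 2.048 1.266
v 0.888 2.231 1.298
v 0.483 2.166 1.417
v 0.213 1.877 1.577
v 0.18 1.476 1.717
v 0.397 1.115 1.784
v 0.781 0.932 1.752
v 1.185 0.997 1.633
v 1.455 1.286 1.473
v -1.467 0.409 -4.471
v -0.855 0.876 -4.83
v -0.68 1.479 -3.748
v -1.293 1.011 -3.389
v -1.311 1.128 -4.896
v -1.137 1.73 -3.815
v -1.827 1.105 -4.8
v -1.653 1.707 -3.719
v -2.205 0.816 -4.578
v -2.031 1.418 -3.497
v -2.302 0.372 -4.315
v -2.128 0.974 -3.234
v -2.08 -0.059 -4.112
v -1.905 0.544 -3.03
v -1.623 -0.31 -4.045
v -1.449 0.292 -2.964
v -1.107 -0.287 -4.141
v -0.933 0.315 -3.06
v -0.729 0.002 -4.363
v -0.555 0.604 -3.282
v -0.632 0.446 -4.626
v -0.458 1.048 -3.545
f 2 4 1
f 5 2 1
f 1 4 3
f 3 5 1
f 2 8 4
f 6 2 5
f 6 8 2
f 4 8 3
f 7 5 3
f 3 8 7
f 7 6 5
f 8 6 7
f 10 9 12
f 10 12 11
f 12 9 13
f 12 13 11
f 13 9 14
f 13 14 11
f 14 9 15
f 14 15 11
f 15 9 16
f 15 16 11
f 16 9 17
f 16 17 11
f 17 9 18
f 17 18 11
f 18 9 19
f 18 19 11
f 19 9 20
f 19 20 11
f 20 9 21
f 20 21 11
f 21 9 10
f 21 10 11
f 22 33 27
f 22 27 23
f 22 23 29
f 22 29 32
f 22 32 33
f 23 27 31
f 27 33 26
f 33 32 24
f 32 29 28
f 29 23 30
f 25 31 26
f 25 26 24
f 25 24 28
f 25 28 30
f 25 30 31
f 26 31 27
f 24 26 33
f 28 24 32
f 30 28 29
f 31 30 23
f 35 34 37
f 35 37 36
f 37 34 38
f 37 38 36
f 38 34 39
f 38 39 36
f 39 34 40
f 39 40 36
f 40 34 41
f 40 41 36
f 41 34 42
f 41 42 36
f 42 34 43
f 42 43 36
f 43 34 44
f 43 44 36
f 44 34 45
f 44 45 36
f 45 34 35
f 45 35 36
f 47 46 50
f 47 50 48
f 48 50 51
f 48 51 49
f 50 46 52
f 50 52 51
f 51 52 53
f 51 53 49
f 52 46 54
f 52 54 53
f 53 54 55
f 53 55 49
f 54 46 56
f 54 56 55
f 55 56 57
f 55 57 49
f 56 46 58
f 56 58 57
f 57 58 59
f 57 59 49
f 58 46 60
f 58 60 59
f 59 60 61
f 59 61 49
f 60 46 62
f 60 62 61
f 61 62 63
f 61 63 49
f 62 46 64
f 62 64 63
f 63 64 65
f 63 65 49
f 64 46 66
f 64 66 65
f 65 66 67
f 65 67 49
f 66 46 47
f 66 47 67
f 67 47 48
f 67 48 49



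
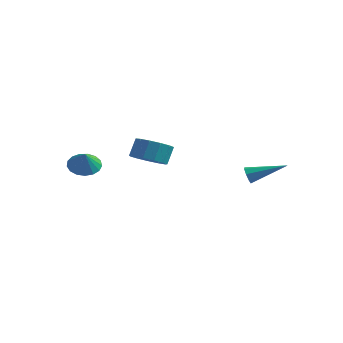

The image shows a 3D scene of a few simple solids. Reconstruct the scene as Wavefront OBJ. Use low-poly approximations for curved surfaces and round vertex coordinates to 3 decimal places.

v 3.153 2.73 -2.177
v 3.422 2.596 -2.626
v 4.827 3.77 -1.483
v 3.217 2.952 -2.665
v 2.974 3.178 -2.419
v 2.836 3.142 -2.031
v 2.884 2.864 -1.729
v 3.089 2.507 -1.689
v 3.332 2.281 -1.936
v 3.47 2.318 -2.323
v -1.266 0.455 -1.301
v -0.279 0.306 -1.252
v -0.246 0.855 -0.23
v -1.234 1.005 -0.279
v -0.352 0.799 -1.514
v -0.319 1.348 -0.493
v -0.715 1.183 -1.709
v -0.683 1.732 -0.688
v -1.254 1.336 -1.775
v -1.221 1.885 -0.753
v -1.796 1.209 -1.689
v -1.764 1.758 -0.668
v -2.17 0.843 -1.481
v -2.138 1.392 -0.459
v -2.257 0.354 -1.215
v -2.225 0.903 -0.193
v -2.03 -0.103 -0.976
v -1.997 0.446 0.045
v -1.56 -0.383 -0.841
v -1.527 0.167 0.181
v -0.997 -0.396 -0.851
v -0.964 0.153 0.17
v -0.519 -0.14 -1.004
v -0.487 0.41 0.017
v -2.617 -3.084 -0.824
v -2.143 -2.385 -0.663
v -2.223 -3.556 0.064
v -2.496 -2.311 -0.466
v -2.878 -2.414 -0.351
v -3.2 -2.671 -0.345
v -3.388 -3.022 -0.448
v -3.4 -3.387 -0.637
v -3.233 -3.683 -0.869
v -2.924 -3.842 -1.091
v -2.545 -3.827 -1.251
v -2.183 -3.642 -1.314
v -1.92 -3.329 -1.264
v -1.817 -2.96 -1.113
v -1.897 -2.619 -0.897
f 2 1 4
f 2 4 3
f 4 1 5
f 4 5 3
f 5 1 6
f 5 6 3
f 6 1 7
f 6 7 3
f 7 1 8
f 7 8 3
f 8 1 9
f 8 9 3
f 9 1 10
f 9 10 3
f 10 1 2
f 10 2 3
f 12 11 15
f 12 15 13
f 13 15 16
f 13 16 14
f 15 11 17
f 15 17 16
f 16 17 18
f 16 18 14
f 17 11 19
f 17 19 18
f 18 19 20
f 18 20 14
f 19 11 21
f 19 21 20
f 20 21 22
f 20 22 14
f 21 11 23
f 21 23 22
f 22 23 24
f 22 24 14
f 23 11 25
f 23 25 24
f 24 25 26
f 24 26 14
f 25 11 27
f 25 27 26
f 26 27 28
f 26 28 14
f 27 11 29
f 27 29 28
f 28 29 30
f 28 30 14
f 29 11 31
f 29 31 30
f 30 31 32
f 30 32 14
f 31 11 33
f 31 33 32
f 32 33 34
f 32 34 14
f 33 11 12
f 33 12 34
f 34 12 13
f 34 13 14
f 36 35 38
f 36 38 37
f 38 35 39
f 38 39 37
f 39 35 40
f 39 40 37
f 40 35 41
f 40 41 37
f 41 35 42
f 41 42 37
f 42 35 43
f 42 43 37
f 43 35 44
f 43 44 37
f 44 35 45
f 44 45 37
f 45 35 46
f 45 46 37
f 46 35 47
f 46 47 37
f 47 35 48
f 47 48 37
f 48 35 49
f 48 49 37
f 49 35 36
f 49 36 37



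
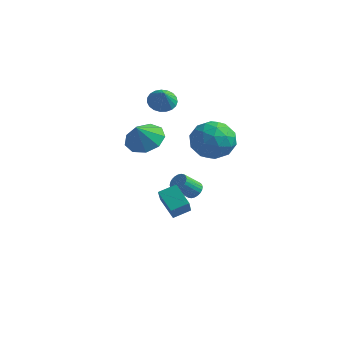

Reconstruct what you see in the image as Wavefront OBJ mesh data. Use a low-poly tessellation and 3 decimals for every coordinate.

v -0.108 -1.714 1.605
v 0.878 -1.981 1.474
v -0.152 -2.386 2.635
v 0.837 -1.391 1.857
v 0.354 -0.952 2.122
v -0.346 -0.87 2.145
v -0.934 -1.183 1.916
v -1.135 -1.745 1.541
v -0.856 -2.292 1.196
v -0.227 -2.569 1.043
v 0.458 -2.446 1.152
v 1.789 2.806 0.657
v 2.283 2.22 -0.305
v 0.897 1.12 1.225
v 1.391 0.534 0.263
v 2.109 0.914 1.187
v 2.66 1.956 0.836
v 0.52 1.384 0.084
v 1.071 2.426 -0.267
v 1.499 1.341 -0.659
v 2.481 1.051 0.022
v 0.699 2.289 0.898
v 1.681 1.999 1.579
v 2.114 2.661 0.126
v 1.066 0.679 0.794
v 1.488 0.902 1.337
v 1.778 0.558 0.772
v 2.336 2.506 0.797
v 2.627 2.162 0.231
v 2.524 1.394 1.108
v 0.553 1.178 0.689
v 0.844 0.834 0.123
v 1.402 2.782 0.148
v 1.692 2.438 -0.417
v 0.656 1.946 -0.188
v 1.944 1.8 -0.648
v 1.419 0.809 -0.313
v 0.907 1.308 -0.419
v 1.231 1.921 -0.625
v 2.521 1.629 -0.247
v 1.997 0.638 0.087
v 2.419 0.862 0.63
v 2.743 1.474 0.424
v 2.06 1.113 -0.455
v 1.183 2.702 0.833
v 0.659 1.711 1.167
v 0.437 1.866 0.496
v 0.761 2.478 0.29
v 1.761 2.531 1.233
v 1.236 1.54 1.568
v 1.949 1.419 1.545
v 2.273 2.032 1.339
v 1.12 2.227 1.375
v -0.088 2.648 -4.104
v 0.339 2.754 -3.774
v -0.126 1.979 -2.925
v -0.552 1.872 -3.256
v 0.199 2.905 -3.712
v -0.265 2.13 -2.863
v 0.016 3.017 -3.71
v -0.449 2.242 -2.861
v -0.183 3.073 -3.768
v -0.648 2.297 -2.92
v -0.368 3.063 -3.878
v -0.832 2.288 -3.029
v -0.509 2.991 -4.022
v -0.974 2.216 -3.173
v -0.587 2.866 -4.178
v -1.052 2.091 -3.329
v -0.589 2.708 -4.323
v -1.053 1.933 -3.474
v -0.514 2.541 -4.435
v -0.979 1.766 -3.586
v -0.375 2.39 -4.497
v -0.839 1.615 -3.648
v -0.191 2.278 -4.499
v -0.656 1.503 -3.65
v 0.008 2.223 -4.44
v -0.457 1.447 -3.592
v 0.192 2.232 -4.331
v -0.272 1.457 -3.482
v 0.334 2.304 -4.187
v -0.131 1.529 -3.338
v 0.412 2.429 -4.031
v -0.053 1.654 -3.182
v 0.413 2.587 -3.886
v -0.051 1.812 -3.037
v 1.763 -3.23 -1.242
v 2.185 -4.042 -0.209
v 2.297 -2.531 -0.911
v 2.72 -3.343 0.122
v 2.74 -3.637 -1.962
v 3.163 -4.449 -0.929
v 3.275 -2.938 -1.631
v 3.697 -3.75 -0.598
v -1.044 1.211 2.633
v -0.362 1.389 2.378
v -0.576 0.669 3.507
v -0.427 1.632 2.563
v -0.599 1.801 2.76
v -0.848 1.869 2.936
v -1.131 1.822 3.059
v -1.399 1.67 3.108
v -1.606 1.439 3.075
v -1.715 1.168 2.966
v -1.708 0.904 2.799
v -1.587 0.694 2.604
v -1.372 0.573 2.413
v -1.1 0.562 2.261
v -0.818 0.664 2.173
v -0.576 0.86 2.164
v -0.414 1.116 2.237
f 2 1 4
f 2 4 3
f 4 1 5
f 4 5 3
f 5 1 6
f 5 6 3
f 6 1 7
f 6 7 3
f 7 1 8
f 7 8 3
f 8 1 9
f 8 9 3
f 9 1 10
f 9 10 3
f 10 1 11
f 10 11 3
f 11 1 2
f 11 2 3
f 12 49 28
f 49 23 52
f 28 52 17
f 49 52 28
f 12 28 24
f 28 17 29
f 24 29 13
f 28 29 24
f 12 24 33
f 24 13 34
f 33 34 19
f 24 34 33
f 12 33 45
f 33 19 48
f 45 48 22
f 33 48 45
f 12 45 49
f 45 22 53
f 49 53 23
f 45 53 49
f 13 29 40
f 29 17 43
f 40 43 21
f 29 43 40
f 17 52 30
f 52 23 51
f 30 51 16
f 52 51 30
f 23 53 50
f 53 22 46
f 50 46 14
f 53 46 50
f 22 48 47
f 48 19 35
f 47 35 18
f 48 35 47
f 19 34 39
f 34 13 36
f 39 36 20
f 34 36 39
f 15 41 27
f 41 21 42
f 27 42 16
f 41 42 27
f 15 27 25
f 27 16 26
f 25 26 14
f 27 26 25
f 15 25 32
f 25 14 31
f 32 31 18
f 25 31 32
f 15 32 37
f 32 18 38
f 37 38 20
f 32 38 37
f 15 37 41
f 37 20 44
f 41 44 21
f 37 44 41
f 16 42 30
f 42 21 43
f 30 43 17
f 42 43 30
f 14 26 50
f 26 16 51
f 50 51 23
f 26 51 50
f 18 31 47
f 31 14 46
f 47 46 22
f 31 46 47
f 20 38 39
f 38 18 35
f 39 35 19
f 38 35 39
f 21 44 40
f 44 20 36
f 40 36 13
f 44 36 40
f 55 54 58
f 55 58 56
f 56 58 59
f 56 59 57
f 58 54 60
f 58 60 59
f 59 60 61
f 59 61 57
f 60 54 62
f 60 62 61
f 61 62 63
f 61 63 57
f 62 54 64
f 62 64 63
f 63 64 65
f 63 65 57
f 64 54 66
f 64 66 65
f 65 66 67
f 65 67 57
f 66 54 68
f 66 68 67
f 67 68 69
f 67 69 57
f 68 54 70
f 68 70 69
f 69 70 71
f 69 71 57
f 70 54 72
f 70 72 71
f 71 72 73
f 71 73 57
f 72 54 74
f 72 74 73
f 73 74 75
f 73 75 57
f 74 54 76
f 74 76 75
f 75 76 77
f 75 77 57
f 76 54 78
f 76 78 77
f 77 78 79
f 77 79 57
f 78 54 80
f 78 80 79
f 79 80 81
f 79 81 57
f 80 54 82
f 80 82 81
f 81 82 83
f 81 83 57
f 82 54 84
f 82 84 83
f 83 84 85
f 83 85 57
f 84 54 86
f 84 86 85
f 85 86 87
f 85 87 57
f 86 54 55
f 86 55 87
f 87 55 56
f 87 56 57
f 89 91 88
f 92 89 88
f 88 91 90
f 90 92 88
f 89 95 91
f 93 89 92
f 93 95 89
f 91 95 90
f 94 92 90
f 90 95 94
f 94 93 92
f 95 93 94
f 97 96 99
f 97 99 98
f 99 96 100
f 99 100 98
f 100 96 101
f 100 101 98
f 101 96 102
f 101 102 98
f 102 96 103
f 102 103 98
f 103 96 104
f 103 104 98
f 104 96 105
f 104 105 98
f 105 96 106
f 105 106 98
f 106 96 107
f 106 107 98
f 107 96 108
f 107 108 98
f 108 96 109
f 108 109 98
f 109 96 110
f 109 110 98
f 110 96 111
f 110 111 98
f 111 96 112
f 111 112 98
f 112 96 97
f 112 97 98



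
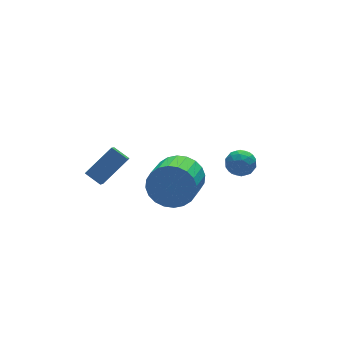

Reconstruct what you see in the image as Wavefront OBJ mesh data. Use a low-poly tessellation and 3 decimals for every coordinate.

v 1.222 -1.338 -3.063
v 1.68 -1.136 -3.558
v 0.82 -2.144 -3.762
v 1.278 -1.942 -4.257
v 1.509 -2.258 -3.671
v 1.757 -1.76 -3.239
v 0.743 -1.52 -4.081
v 0.991 -1.022 -3.649
v 1.384 -1.249 -4.187
v 1.858 -1.705 -3.934
v 0.642 -1.575 -3.386
v 1.116 -2.031 -3.133
v 1.486 -1.166 -3.249
v 1.014 -2.114 -4.071
v 1.15 -2.299 -3.727
v 1.419 -2.181 -4.018
v 1.532 -1.533 -3.062
v 1.801 -1.414 -3.353
v 1.701 -2.074 -3.419
v 0.699 -1.866 -3.967
v 0.968 -1.747 -4.258
v 1.081 -1.099 -3.302
v 1.35 -0.981 -3.593
v 0.799 -1.206 -3.901
v 1.582 -1.114 -3.91
v 1.346 -1.588 -4.321
v 1.031 -1.34 -4.217
v 1.176 -1.047 -3.963
v 1.86 -1.382 -3.761
v 1.624 -1.856 -4.172
v 1.76 -2.041 -3.828
v 1.906 -1.749 -3.574
v 1.686 -1.448 -4.131
v 0.876 -1.424 -3.148
v 0.64 -1.898 -3.559
v 0.594 -1.531 -3.746
v 0.74 -1.239 -3.492
v 1.154 -1.692 -2.999
v 0.918 -2.166 -3.41
v 1.324 -2.233 -3.357
v 1.469 -1.94 -3.103
v 0.814 -1.832 -3.189
v -1.551 -1.534 -3.446
v -0.906 -1.688 -2.619
v -1.904 -2.799 -2.047
v -2.549 -2.646 -2.874
v -1.153 -1.391 -2.474
v -2.152 -2.502 -1.902
v -1.462 -1.115 -2.477
v -2.461 -2.226 -1.904
v -1.784 -0.903 -2.627
v -2.782 -2.014 -2.055
v -2.07 -0.787 -2.902
v -3.069 -1.899 -2.33
v -2.277 -0.785 -3.26
v -3.276 -1.897 -2.688
v -2.374 -0.897 -3.646
v -3.373 -2.009 -3.074
v -2.345 -1.106 -4.002
v -3.344 -2.218 -3.43
v -2.196 -1.381 -4.273
v -3.194 -2.492 -3.701
v -1.948 -1.678 -4.418
v -2.947 -2.789 -3.846
v -1.639 -1.954 -4.416
v -2.638 -3.065 -3.843
v -1.318 -2.166 -4.265
v -2.316 -3.277 -3.693
v -1.031 -2.281 -3.99
v -2.03 -3.393 -3.418
v -0.824 -2.283 -3.632
v -1.823 -3.395 -3.06
v -0.727 -2.171 -3.246
v -1.726 -3.283 -2.674
v -0.756 -1.962 -2.89
v -1.755 -3.074 -2.318
v -4.156 0.312 -4.312
v -4.58 -0.329 -3.688
v -4.538 0.948 -3.917
v -4.961 0.307 -3.293
v -2.859 0.453 -3.287
v -3.282 -0.188 -2.663
v -3.24 1.089 -2.892
v -3.664 0.448 -2.268
f 1 38 17
f 38 12 41
f 17 41 6
f 38 41 17
f 1 17 13
f 17 6 18
f 13 18 2
f 17 18 13
f 1 13 22
f 13 2 23
f 22 23 8
f 13 23 22
f 1 22 34
f 22 8 37
f 34 37 11
f 22 37 34
f 1 34 38
f 34 11 42
f 38 42 12
f 34 42 38
f 2 18 29
f 18 6 32
f 29 32 10
f 18 32 29
f 6 41 19
f 41 12 40
f 19 40 5
f 41 40 19
f 12 42 39
f 42 11 35
f 39 35 3
f 42 35 39
f 11 37 36
f 37 8 24
f 36 24 7
f 37 24 36
f 8 23 28
f 23 2 25
f 28 25 9
f 23 25 28
f 4 30 16
f 30 10 31
f 16 31 5
f 30 31 16
f 4 16 14
f 16 5 15
f 14 15 3
f 16 15 14
f 4 14 21
f 14 3 20
f 21 20 7
f 14 20 21
f 4 21 26
f 21 7 27
f 26 27 9
f 21 27 26
f 4 26 30
f 26 9 33
f 30 33 10
f 26 33 30
f 5 31 19
f 31 10 32
f 19 32 6
f 31 32 19
f 3 15 39
f 15 5 40
f 39 40 12
f 15 40 39
f 7 20 36
f 20 3 35
f 36 35 11
f 20 35 36
f 9 27 28
f 27 7 24
f 28 24 8
f 27 24 28
f 10 33 29
f 33 9 25
f 29 25 2
f 33 25 29
f 44 43 47
f 44 47 45
f 45 47 48
f 45 48 46
f 47 43 49
f 47 49 48
f 48 49 50
f 48 50 46
f 49 43 51
f 49 51 50
f 50 51 52
f 50 52 46
f 51 43 53
f 51 53 52
f 52 53 54
f 52 54 46
f 53 43 55
f 53 55 54
f 54 55 56
f 54 56 46
f 55 43 57
f 55 57 56
f 56 57 58
f 56 58 46
f 57 43 59
f 57 59 58
f 58 59 60
f 58 60 46
f 59 43 61
f 59 61 60
f 60 61 62
f 60 62 46
f 61 43 63
f 61 63 62
f 62 63 64
f 62 64 46
f 63 43 65
f 63 65 64
f 64 65 66
f 64 66 46
f 65 43 67
f 65 67 66
f 66 67 68
f 66 68 46
f 67 43 69
f 67 69 68
f 68 69 70
f 68 70 46
f 69 43 71
f 69 71 70
f 70 71 72
f 70 72 46
f 71 43 73
f 71 73 72
f 72 73 74
f 72 74 46
f 73 43 75
f 73 75 74
f 74 75 76
f 74 76 46
f 75 43 44
f 75 44 76
f 76 44 45
f 76 45 46
f 78 80 77
f 81 78 77
f 77 80 79
f 79 81 77
f 78 84 80
f 82 78 81
f 82 84 78
f 80 84 79
f 83 81 79
f 79 84 83
f 83 82 81
f 84 82 83



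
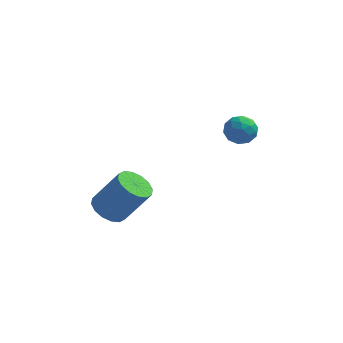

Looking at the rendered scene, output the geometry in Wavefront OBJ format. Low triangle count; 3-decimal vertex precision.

v 1.818 3.791 -1.106
v 2.26 3.479 -1.722
v 1.06 2.701 -1.098
v 1.502 2.389 -1.714
v 1.837 2.471 -0.97
v 2.305 3.144 -0.975
v 1.015 3.036 -1.845
v 1.483 3.709 -1.85
v 1.763 3.013 -2.179
v 2.272 2.663 -1.639
v 1.048 3.517 -1.181
v 1.557 3.167 -0.641
v 2.105 3.731 -1.415
v 1.215 2.449 -1.405
v 1.412 2.497 -0.968
v 1.672 2.314 -1.33
v 2.132 3.534 -0.975
v 2.392 3.351 -1.338
v 2.143 2.758 -0.896
v 0.928 2.829 -1.482
v 1.188 2.646 -1.845
v 1.648 3.866 -1.49
v 1.908 3.683 -1.852
v 1.177 3.422 -1.924
v 2.073 3.273 -2.046
v 1.628 2.633 -2.041
v 1.342 3.013 -2.118
v 1.617 3.409 -2.121
v 2.372 3.068 -1.728
v 1.927 2.427 -1.723
v 2.124 2.475 -1.286
v 2.399 2.871 -1.289
v 2.08 2.794 -1.997
v 1.393 3.753 -1.097
v 0.948 3.112 -1.092
v 0.921 3.309 -1.531
v 1.196 3.705 -1.534
v 1.692 3.547 -0.779
v 1.247 2.907 -0.774
v 1.703 2.771 -0.699
v 1.978 3.167 -0.702
v 1.24 3.386 -0.823
v -3.047 -2.476 -3.384
v -2.327 -2.584 -3.878
v -1.172 -2.513 -2.21
v -1.893 -2.404 -1.716
v -2.388 -2.134 -3.855
v -1.233 -2.062 -2.187
v -2.625 -1.774 -3.706
v -1.47 -1.703 -2.039
v -2.975 -1.603 -3.471
v -1.82 -1.532 -1.803
v -3.345 -1.665 -3.212
v -2.19 -1.594 -1.545
v -3.635 -1.945 -3
v -2.48 -1.874 -1.332
v -3.768 -2.367 -2.89
v -2.613 -2.296 -1.222
v -3.707 -2.818 -2.913
v -2.552 -2.746 -1.245
v -3.47 -3.177 -3.061
v -2.315 -3.106 -1.394
v -3.12 -3.348 -3.297
v -1.965 -3.277 -1.629
v -2.75 -3.286 -3.555
v -1.595 -3.215 -1.888
v -2.46 -3.006 -3.768
v -1.305 -2.935 -2.1
f 1 38 17
f 38 12 41
f 17 41 6
f 38 41 17
f 1 17 13
f 17 6 18
f 13 18 2
f 17 18 13
f 1 13 22
f 13 2 23
f 22 23 8
f 13 23 22
f 1 22 34
f 22 8 37
f 34 37 11
f 22 37 34
f 1 34 38
f 34 11 42
f 38 42 12
f 34 42 38
f 2 18 29
f 18 6 32
f 29 32 10
f 18 32 29
f 6 41 19
f 41 12 40
f 19 40 5
f 41 40 19
f 12 42 39
f 42 11 35
f 39 35 3
f 42 35 39
f 11 37 36
f 37 8 24
f 36 24 7
f 37 24 36
f 8 23 28
f 23 2 25
f 28 25 9
f 23 25 28
f 4 30 16
f 30 10 31
f 16 31 5
f 30 31 16
f 4 16 14
f 16 5 15
f 14 15 3
f 16 15 14
f 4 14 21
f 14 3 20
f 21 20 7
f 14 20 21
f 4 21 26
f 21 7 27
f 26 27 9
f 21 27 26
f 4 26 30
f 26 9 33
f 30 33 10
f 26 33 30
f 5 31 19
f 31 10 32
f 19 32 6
f 31 32 19
f 3 15 39
f 15 5 40
f 39 40 12
f 15 40 39
f 7 20 36
f 20 3 35
f 36 35 11
f 20 35 36
f 9 27 28
f 27 7 24
f 28 24 8
f 27 24 28
f 10 33 29
f 33 9 25
f 29 25 2
f 33 25 29
f 44 43 47
f 44 47 45
f 45 47 48
f 45 48 46
f 47 43 49
f 47 49 48
f 48 49 50
f 48 50 46
f 49 43 51
f 49 51 50
f 50 51 52
f 50 52 46
f 51 43 53
f 51 53 52
f 52 53 54
f 52 54 46
f 53 43 55
f 53 55 54
f 54 55 56
f 54 56 46
f 55 43 57
f 55 57 56
f 56 57 58
f 56 58 46
f 57 43 59
f 57 59 58
f 58 59 60
f 58 60 46
f 59 43 61
f 59 61 60
f 60 61 62
f 60 62 46
f 61 43 63
f 61 63 62
f 62 63 64
f 62 64 46
f 63 43 65
f 63 65 64
f 64 65 66
f 64 66 46
f 65 43 67
f 65 67 66
f 66 67 68
f 66 68 46
f 67 43 44
f 67 44 68
f 68 44 45
f 68 45 46



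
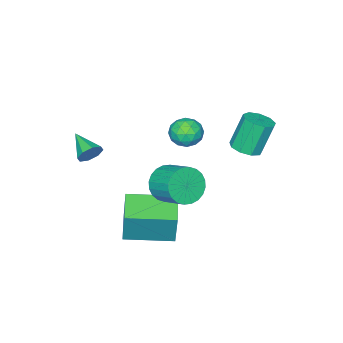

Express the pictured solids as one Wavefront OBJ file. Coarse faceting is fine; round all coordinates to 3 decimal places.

v 0.001 -0.25 -3.812
v 0.207 0.081 -2.106
v 1.113 0.763 -4.143
v 1.319 1.094 -2.437
v 1.501 -1.854 -3.683
v 1.707 -1.523 -1.977
v 2.613 -0.841 -4.014
v 2.819 -0.51 -2.308
v -1.629 2.175 1.057
v -1.012 1.923 1.328
v -1.613 2.113 2.874
v -2.231 2.365 2.603
v -0.986 2.412 1.278
v -1.588 2.602 2.824
v -1.262 2.79 1.124
v -1.863 2.98 2.671
v -1.709 2.881 0.939
v -2.31 3.071 2.486
v -2.119 2.641 0.809
v -2.72 2.831 2.356
v -2.3 2.183 0.795
v -2.901 2.373 2.341
v -2.167 1.722 0.903
v -2.768 1.911 2.45
v -1.783 1.472 1.084
v -2.384 1.662 2.63
v -1.326 1.552 1.251
v -1.928 1.741 2.798
v 1.434 0.627 -0.239
v 1.963 0.228 0.399
v 2.135 1.473 1.037
v 1.606 1.873 0.399
v 2.208 0.32 0.153
v 2.38 1.565 0.791
v 2.334 0.459 -0.153
v 2.506 1.704 0.485
v 2.324 0.624 -0.472
v 2.496 1.869 0.166
v 2.178 0.789 -0.755
v 2.35 2.034 -0.117
v 1.919 0.929 -0.96
v 2.091 2.175 -0.322
v 1.586 1.024 -1.055
v 1.758 2.27 -0.417
v 1.23 1.058 -1.026
v 1.402 2.304 -0.388
v 0.905 1.027 -0.877
v 1.077 2.272 -0.239
v 0.66 0.935 -0.631
v 0.832 2.18 0.007
v 0.534 0.796 -0.325
v 0.706 2.041 0.313
v 0.544 0.631 -0.006
v 0.716 1.876 0.632
v 0.69 0.466 0.277
v 0.862 1.711 0.915
v 0.949 0.325 0.482
v 1.121 1.571 1.12
v 1.282 0.23 0.577
v 1.454 1.476 1.215
v 1.638 0.196 0.548
v 1.81 1.442 1.186
v 2.708 -2.529 0.639
v 3.063 -2.797 0.222
v 2.392 -3.731 1.141
v 3.295 -2.694 0.614
v 3.183 -2.495 1.021
v 2.793 -2.316 1.205
v 2.353 -2.261 1.057
v 2.122 -2.364 0.665
v 2.234 -2.563 0.258
v 2.624 -2.743 0.074
v -2.278 -1.722 -1.255
v -2.044 -2.113 -0.573
v -3.476 -2.287 -1.167
v -3.242 -2.678 -0.485
v -3.344 -1.864 -0.476
v -2.604 -1.515 -0.531
v -2.916 -2.885 -1.209
v -2.176 -2.536 -1.264
v -2.438 -2.832 -0.545
v -2.702 -2.201 -0.092
v -2.818 -2.199 -1.648
v -3.082 -1.568 -1.195
v -2.056 -1.868 -0.922
v -3.464 -2.532 -0.818
v -3.524 -2.054 -0.813
v -3.386 -2.284 -0.413
v -2.385 -1.517 -0.897
v -2.247 -1.747 -0.496
v -3.011 -1.6 -0.439
v -3.273 -2.653 -1.244
v -3.135 -2.883 -0.843
v -2.134 -2.116 -1.327
v -1.996 -2.346 -0.927
v -2.509 -2.8 -1.301
v -2.15 -2.52 -0.504
v -2.854 -2.852 -0.453
v -2.663 -2.974 -0.878
v -2.228 -2.769 -0.91
v -2.305 -2.15 -0.238
v -3.009 -2.482 -0.187
v -3.069 -2.003 -0.181
v -2.634 -1.798 -0.213
v -2.537 -2.572 -0.222
v -2.511 -1.918 -1.553
v -3.215 -2.25 -1.502
v -2.886 -2.602 -1.527
v -2.451 -2.397 -1.559
v -2.666 -1.548 -1.287
v -3.37 -1.88 -1.236
v -3.292 -1.631 -0.83
v -2.857 -1.426 -0.862
v -2.983 -1.828 -1.518
f 2 4 1
f 5 2 1
f 1 4 3
f 3 5 1
f 2 8 4
f 6 2 5
f 6 8 2
f 4 8 3
f 7 5 3
f 3 8 7
f 7 6 5
f 8 6 7
f 10 9 13
f 10 13 11
f 11 13 14
f 11 14 12
f 13 9 15
f 13 15 14
f 14 15 16
f 14 16 12
f 15 9 17
f 15 17 16
f 16 17 18
f 16 18 12
f 17 9 19
f 17 19 18
f 18 19 20
f 18 20 12
f 19 9 21
f 19 21 20
f 20 21 22
f 20 22 12
f 21 9 23
f 21 23 22
f 22 23 24
f 22 24 12
f 23 9 25
f 23 25 24
f 24 25 26
f 24 26 12
f 25 9 27
f 25 27 26
f 26 27 28
f 26 28 12
f 27 9 10
f 27 10 28
f 28 10 11
f 28 11 12
f 30 29 33
f 30 33 31
f 31 33 34
f 31 34 32
f 33 29 35
f 33 35 34
f 34 35 36
f 34 36 32
f 35 29 37
f 35 37 36
f 36 37 38
f 36 38 32
f 37 29 39
f 37 39 38
f 38 39 40
f 38 40 32
f 39 29 41
f 39 41 40
f 40 41 42
f 40 42 32
f 41 29 43
f 41 43 42
f 42 43 44
f 42 44 32
f 43 29 45
f 43 45 44
f 44 45 46
f 44 46 32
f 45 29 47
f 45 47 46
f 46 47 48
f 46 48 32
f 47 29 49
f 47 49 48
f 48 49 50
f 48 50 32
f 49 29 51
f 49 51 50
f 50 51 52
f 50 52 32
f 51 29 53
f 51 53 52
f 52 53 54
f 52 54 32
f 53 29 55
f 53 55 54
f 54 55 56
f 54 56 32
f 55 29 57
f 55 57 56
f 56 57 58
f 56 58 32
f 57 29 59
f 57 59 58
f 58 59 60
f 58 60 32
f 59 29 61
f 59 61 60
f 60 61 62
f 60 62 32
f 61 29 30
f 61 30 62
f 62 30 31
f 62 31 32
f 64 63 66
f 64 66 65
f 66 63 67
f 66 67 65
f 67 63 68
f 67 68 65
f 68 63 69
f 68 69 65
f 69 63 70
f 69 70 65
f 70 63 71
f 70 71 65
f 71 63 72
f 71 72 65
f 72 63 64
f 72 64 65
f 73 110 89
f 110 84 113
f 89 113 78
f 110 113 89
f 73 89 85
f 89 78 90
f 85 90 74
f 89 90 85
f 73 85 94
f 85 74 95
f 94 95 80
f 85 95 94
f 73 94 106
f 94 80 109
f 106 109 83
f 94 109 106
f 73 106 110
f 106 83 114
f 110 114 84
f 106 114 110
f 74 90 101
f 90 78 104
f 101 104 82
f 90 104 101
f 78 113 91
f 113 84 112
f 91 112 77
f 113 112 91
f 84 114 111
f 114 83 107
f 111 107 75
f 114 107 111
f 83 109 108
f 109 80 96
f 108 96 79
f 109 96 108
f 80 95 100
f 95 74 97
f 100 97 81
f 95 97 100
f 76 102 88
f 102 82 103
f 88 103 77
f 102 103 88
f 76 88 86
f 88 77 87
f 86 87 75
f 88 87 86
f 76 86 93
f 86 75 92
f 93 92 79
f 86 92 93
f 76 93 98
f 93 79 99
f 98 99 81
f 93 99 98
f 76 98 102
f 98 81 105
f 102 105 82
f 98 105 102
f 77 103 91
f 103 82 104
f 91 104 78
f 103 104 91
f 75 87 111
f 87 77 112
f 111 112 84
f 87 112 111
f 79 92 108
f 92 75 107
f 108 107 83
f 92 107 108
f 81 99 100
f 99 79 96
f 100 96 80
f 99 96 100
f 82 105 101
f 105 81 97
f 101 97 74
f 105 97 101



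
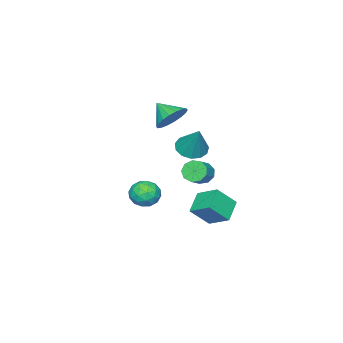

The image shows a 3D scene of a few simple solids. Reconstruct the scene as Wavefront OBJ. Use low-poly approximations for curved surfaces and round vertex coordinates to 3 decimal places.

v -0.569 -1.451 -3.074
v 0.319 -1.269 -2.769
v -0.279 -2.971 -3.011
v 0.609 -2.789 -2.706
v -0.139 -2.607 -2.138
v -0.318 -1.667 -2.177
v 0.358 -2.573 -3.603
v 0.179 -1.633 -3.642
v 0.892 -1.962 -3.096
v 0.585 -1.983 -2.19
v -0.545 -2.257 -3.59
v -0.852 -2.278 -2.684
v -0.15 -1.227 -2.927
v 0.19 -3.013 -2.853
v -0.25 -2.906 -2.519
v 0.273 -2.799 -2.339
v -0.525 -1.461 -2.579
v -0.003 -1.354 -2.399
v -0.272 -2.14 -2.028
v 0.043 -2.886 -3.381
v 0.565 -2.779 -3.201
v -0.233 -1.441 -3.441
v 0.29 -1.334 -3.261
v 0.312 -2.1 -3.752
v 0.709 -1.527 -2.94
v 0.879 -2.42 -2.903
v 0.731 -2.293 -3.43
v 0.626 -1.741 -3.453
v 0.528 -1.54 -2.407
v 0.698 -2.433 -2.37
v 0.259 -2.326 -2.036
v 0.153 -1.774 -2.059
v 0.865 -1.947 -2.599
v -0.658 -1.807 -3.41
v -0.488 -2.7 -3.373
v -0.113 -2.466 -3.721
v -0.219 -1.914 -3.744
v -0.839 -1.82 -2.877
v -0.669 -2.713 -2.84
v -0.586 -2.499 -2.327
v -0.691 -1.947 -2.35
v -0.825 -2.293 -3.181
v -0.231 -0.424 3.323
v 0.8 -0.542 3.261
v -0.309 -1.536 4.137
v 0.75 -0.267 3.631
v 0.505 -0.024 3.939
v 0.114 0.14 4.125
v -0.345 0.192 4.152
v -0.782 0.122 4.015
v -1.109 -0.056 3.741
v -1.263 -0.307 3.384
v -1.212 -0.582 3.015
v -0.967 -0.825 2.706
v -0.576 -0.989 2.52
v -0.117 -1.041 2.493
v 0.319 -0.971 2.63
v 0.647 -0.793 2.904
v 1.807 2.467 2.828
v 2.442 2.907 2.367
v 2.373 3.373 4.472
v 2.027 3.198 2.35
v 1.541 3.256 2.485
v 1.14 3.064 2.729
v 0.951 2.682 3.004
v 1.034 2.232 3.224
v 1.362 1.857 3.318
v 1.831 1.676 3.256
v 2.293 1.746 3.059
v 2.601 2.044 2.788
v 2.656 2.478 2.53
v -1.732 0.464 -1.166
v -1.354 0.567 -1.806
v -0.349 0.798 -1.173
v -0.728 0.696 -0.534
v -1.555 1.011 -1.648
v -0.55 1.243 -1.015
v -1.84 1.2 -1.265
v -0.835 1.431 -0.632
v -2.074 1.044 -0.836
v -1.069 1.276 -0.203
v -2.149 0.617 -0.562
v -1.144 0.849 0.071
v -2.028 0.119 -0.57
v -1.023 0.35 0.063
v -1.77 -0.218 -0.858
v -0.765 0.013 -0.225
v -1.493 -0.236 -1.29
v -0.489 -0.004 -0.657
v -1.329 0.074 -1.664
v -0.324 0.306 -1.031
v -2.265 1.085 -3.748
v -2.253 2.424 -3.008
v -1.054 1.48 -4.482
v -1.043 2.819 -3.742
v -1.357 0.441 -2.598
v -1.346 1.78 -1.858
v -0.147 0.836 -3.332
v -0.135 2.175 -2.592
f 1 38 17
f 38 12 41
f 17 41 6
f 38 41 17
f 1 17 13
f 17 6 18
f 13 18 2
f 17 18 13
f 1 13 22
f 13 2 23
f 22 23 8
f 13 23 22
f 1 22 34
f 22 8 37
f 34 37 11
f 22 37 34
f 1 34 38
f 34 11 42
f 38 42 12
f 34 42 38
f 2 18 29
f 18 6 32
f 29 32 10
f 18 32 29
f 6 41 19
f 41 12 40
f 19 40 5
f 41 40 19
f 12 42 39
f 42 11 35
f 39 35 3
f 42 35 39
f 11 37 36
f 37 8 24
f 36 24 7
f 37 24 36
f 8 23 28
f 23 2 25
f 28 25 9
f 23 25 28
f 4 30 16
f 30 10 31
f 16 31 5
f 30 31 16
f 4 16 14
f 16 5 15
f 14 15 3
f 16 15 14
f 4 14 21
f 14 3 20
f 21 20 7
f 14 20 21
f 4 21 26
f 21 7 27
f 26 27 9
f 21 27 26
f 4 26 30
f 26 9 33
f 30 33 10
f 26 33 30
f 5 31 19
f 31 10 32
f 19 32 6
f 31 32 19
f 3 15 39
f 15 5 40
f 39 40 12
f 15 40 39
f 7 20 36
f 20 3 35
f 36 35 11
f 20 35 36
f 9 27 28
f 27 7 24
f 28 24 8
f 27 24 28
f 10 33 29
f 33 9 25
f 29 25 2
f 33 25 29
f 44 43 46
f 44 46 45
f 46 43 47
f 46 47 45
f 47 43 48
f 47 48 45
f 48 43 49
f 48 49 45
f 49 43 50
f 49 50 45
f 50 43 51
f 50 51 45
f 51 43 52
f 51 52 45
f 52 43 53
f 52 53 45
f 53 43 54
f 53 54 45
f 54 43 55
f 54 55 45
f 55 43 56
f 55 56 45
f 56 43 57
f 56 57 45
f 57 43 58
f 57 58 45
f 58 43 44
f 58 44 45
f 60 59 62
f 60 62 61
f 62 59 63
f 62 63 61
f 63 59 64
f 63 64 61
f 64 59 65
f 64 65 61
f 65 59 66
f 65 66 61
f 66 59 67
f 66 67 61
f 67 59 68
f 67 68 61
f 68 59 69
f 68 69 61
f 69 59 70
f 69 70 61
f 70 59 71
f 70 71 61
f 71 59 60
f 71 60 61
f 73 72 76
f 73 76 74
f 74 76 77
f 74 77 75
f 76 72 78
f 76 78 77
f 77 78 79
f 77 79 75
f 78 72 80
f 78 80 79
f 79 80 81
f 79 81 75
f 80 72 82
f 80 82 81
f 81 82 83
f 81 83 75
f 82 72 84
f 82 84 83
f 83 84 85
f 83 85 75
f 84 72 86
f 84 86 85
f 85 86 87
f 85 87 75
f 86 72 88
f 86 88 87
f 87 88 89
f 87 89 75
f 88 72 90
f 88 90 89
f 89 90 91
f 89 91 75
f 90 72 73
f 90 73 91
f 91 73 74
f 91 74 75
f 93 95 92
f 96 93 92
f 92 95 94
f 94 96 92
f 93 99 95
f 97 93 96
f 97 99 93
f 95 99 94
f 98 96 94
f 94 99 98
f 98 97 96
f 99 97 98



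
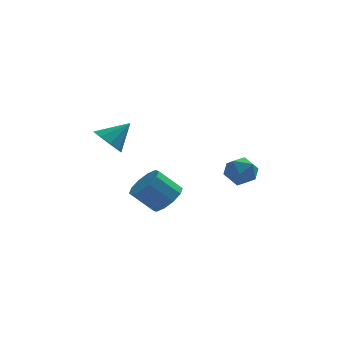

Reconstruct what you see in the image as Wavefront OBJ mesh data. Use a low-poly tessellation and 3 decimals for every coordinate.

v 0.002 -1.819 -0.817
v 0.64 -2.401 -0.186
v -0.564 -2.404 1.028
v -1.202 -1.821 0.397
v 0.761 -1.762 -0.065
v -0.443 -1.765 1.15
v 0.592 -1.145 -0.231
v -0.612 -1.148 0.983
v 0.197 -0.785 -0.621
v -1.007 -0.788 0.593
v -0.272 -0.82 -1.086
v -1.476 -0.823 0.128
v -0.636 -1.236 -1.448
v -1.84 -1.239 -0.234
v -0.757 -1.875 -1.57
v -1.961 -1.878 -0.355
v -0.588 -2.492 -1.403
v -1.792 -2.495 -0.189
v -0.193 -2.852 -1.013
v -1.397 -2.855 0.201
v 0.276 -2.817 -0.548
v -0.928 -2.82 0.666
v -3.171 3.103 1.367
v -2.414 2.867 0.664
v -1.929 3.617 2.533
v -2.622 3.557 0.582
v -3.087 4.035 0.867
v -3.592 4.076 1.386
v -3.9 3.663 1.896
v -3.867 2.987 2.158
v -3.508 2.366 2.05
v -2.992 2.09 1.622
v -2.56 2.288 1.074
v 3.305 1.892 -0.91
v 4.019 2.459 -0.387
v 3.781 0.501 -0.053
v 4.495 1.068 0.47
v 3.47 1.223 0.645
v 3.176 2.082 0.116
v 4.624 0.878 -0.556
v 4.33 1.737 -1.085
v 4.835 1.832 -0.168
v 4.121 2.046 0.575
v 3.679 0.914 -1.015
v 2.965 1.128 -0.272
f 2 1 5
f 2 5 3
f 3 5 6
f 3 6 4
f 5 1 7
f 5 7 6
f 6 7 8
f 6 8 4
f 7 1 9
f 7 9 8
f 8 9 10
f 8 10 4
f 9 1 11
f 9 11 10
f 10 11 12
f 10 12 4
f 11 1 13
f 11 13 12
f 12 13 14
f 12 14 4
f 13 1 15
f 13 15 14
f 14 15 16
f 14 16 4
f 15 1 17
f 15 17 16
f 16 17 18
f 16 18 4
f 17 1 19
f 17 19 18
f 18 19 20
f 18 20 4
f 19 1 21
f 19 21 20
f 20 21 22
f 20 22 4
f 21 1 2
f 21 2 22
f 22 2 3
f 22 3 4
f 24 23 26
f 24 26 25
f 26 23 27
f 26 27 25
f 27 23 28
f 27 28 25
f 28 23 29
f 28 29 25
f 29 23 30
f 29 30 25
f 30 23 31
f 30 31 25
f 31 23 32
f 31 32 25
f 32 23 33
f 32 33 25
f 33 23 24
f 33 24 25
f 34 45 39
f 34 39 35
f 34 35 41
f 34 41 44
f 34 44 45
f 35 39 43
f 39 45 38
f 45 44 36
f 44 41 40
f 41 35 42
f 37 43 38
f 37 38 36
f 37 36 40
f 37 40 42
f 37 42 43
f 38 43 39
f 36 38 45
f 40 36 44
f 42 40 41
f 43 42 35

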